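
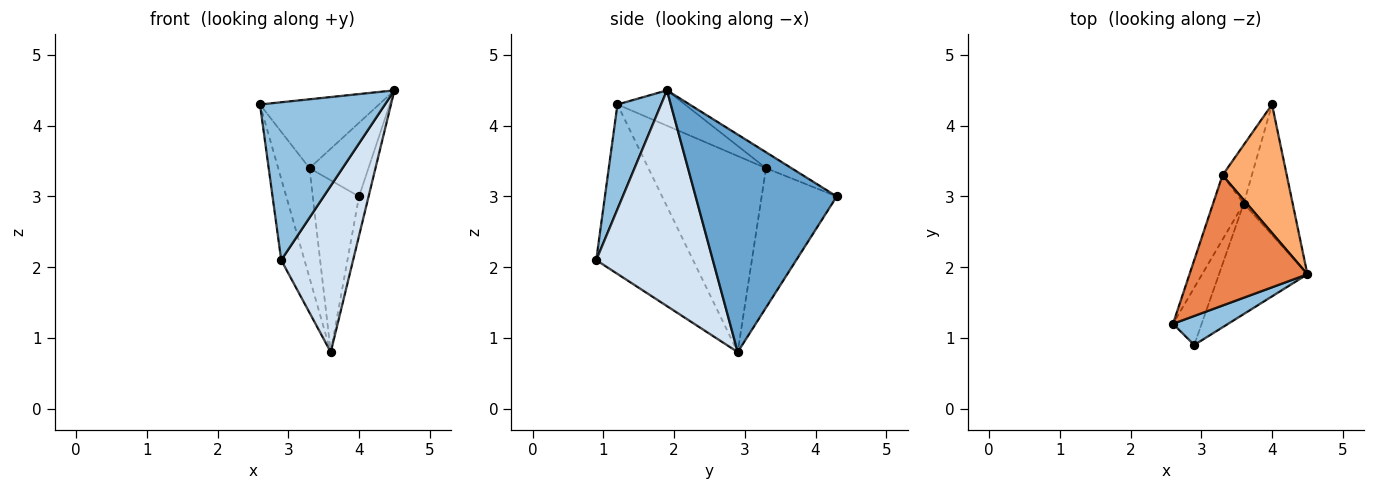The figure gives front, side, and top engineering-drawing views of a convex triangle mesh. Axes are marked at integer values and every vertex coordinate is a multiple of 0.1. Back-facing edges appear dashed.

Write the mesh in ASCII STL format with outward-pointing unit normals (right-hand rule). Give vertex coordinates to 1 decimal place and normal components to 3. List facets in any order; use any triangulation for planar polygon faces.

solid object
 facet normal 0.973 0.066 -0.219
  outer loop
   vertex 3.6 2.9 0.8
   vertex 4.0 4.3 3.0
   vertex 4.5 1.9 4.5
  endloop
 endfacet
 facet normal 0.325 -0.930 0.171
  outer loop
   vertex 2.9 0.9 2.1
   vertex 4.5 1.9 4.5
   vertex 2.6 1.2 4.3
  endloop
 endfacet
 facet normal -0.959 0.230 -0.162
  outer loop
   vertex 2.9 0.9 2.1
   vertex 2.6 1.2 4.3
   vertex 3.6 2.9 0.8
  endloop
 endfacet
 facet normal 0.804 -0.495 -0.329
  outer loop
   vertex 2.9 0.9 2.1
   vertex 3.6 2.9 0.8
   vertex 4.5 1.9 4.5
  endloop
 endfacet
 facet normal -0.256 0.452 0.855
  outer loop
   vertex 3.3 3.3 3.4
   vertex 2.6 1.2 4.3
   vertex 4.5 1.9 4.5
  endloop
 endfacet
 facet normal -0.210 0.486 0.848
  outer loop
   vertex 3.3 3.3 3.4
   vertex 4.5 1.9 4.5
   vertex 4.0 4.3 3.0
  endloop
 endfacet
 facet normal -0.955 0.254 -0.149
  outer loop
   vertex 3.3 3.3 3.4
   vertex 3.6 2.9 0.8
   vertex 2.6 1.2 4.3
  endloop
 endfacet
 facet normal -0.838 0.516 -0.176
  outer loop
   vertex 3.3 3.3 3.4
   vertex 4.0 4.3 3.0
   vertex 3.6 2.9 0.8
  endloop
 endfacet
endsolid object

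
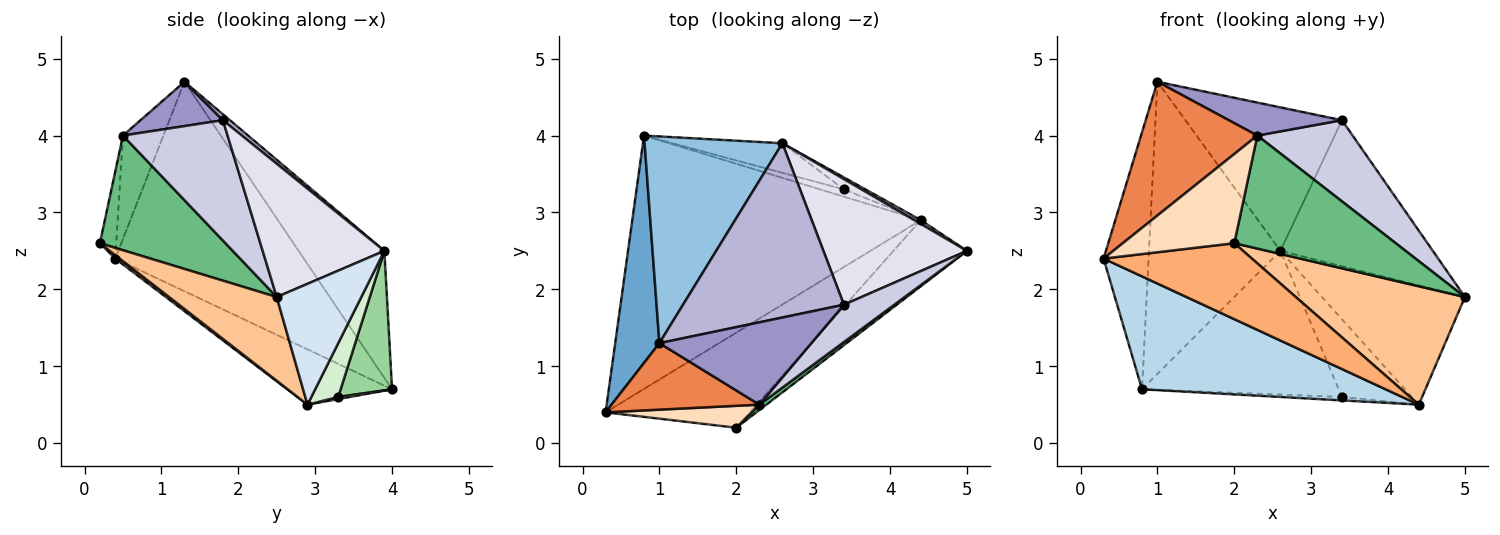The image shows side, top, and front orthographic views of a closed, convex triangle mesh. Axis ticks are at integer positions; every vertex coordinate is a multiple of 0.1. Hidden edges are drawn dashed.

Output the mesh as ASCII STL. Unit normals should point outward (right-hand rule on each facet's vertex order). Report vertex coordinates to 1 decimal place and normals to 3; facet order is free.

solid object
 facet normal -0.953 0.227 0.201
  outer loop
   vertex 1.0 1.3 4.7
   vertex 0.8 4.0 0.7
   vertex 0.3 0.4 2.4
  endloop
 endfacet
 facet normal -0.470 0.721 0.510
  outer loop
   vertex 2.6 3.9 2.5
   vertex 0.8 4.0 0.7
   vertex 1.0 1.3 4.7
  endloop
 endfacet
 facet normal -0.172 -0.401 -0.900
  outer loop
   vertex 4.4 2.9 0.5
   vertex 0.3 0.4 2.4
   vertex 0.8 4.0 0.7
  endloop
 endfacet
 facet normal 0.509 0.860 0.028
  outer loop
   vertex 4.4 2.9 0.5
   vertex 2.6 3.9 2.5
   vertex 5.0 2.5 1.9
  endloop
 endfacet
 facet normal -0.297 -0.855 0.425
  outer loop
   vertex 2.3 0.5 4.0
   vertex 1.0 1.3 4.7
   vertex 0.3 0.4 2.4
  endloop
 endfacet
 facet normal 0.018 -0.624 -0.781
  outer loop
   vertex 2.0 0.2 2.6
   vertex 0.3 0.4 2.4
   vertex 4.4 2.9 0.5
  endloop
 endfacet
 facet normal 0.486 -0.763 -0.426
  outer loop
   vertex 2.0 0.2 2.6
   vertex 4.4 2.9 0.5
   vertex 5.0 2.5 1.9
  endloop
 endfacet
 facet normal -0.141 -0.961 0.236
  outer loop
   vertex 2.0 0.2 2.6
   vertex 2.3 0.5 4.0
   vertex 0.3 0.4 2.4
  endloop
 endfacet
 facet normal 0.614 -0.789 0.038
  outer loop
   vertex 2.0 0.2 2.6
   vertex 5.0 2.5 1.9
   vertex 2.3 0.5 4.0
  endloop
 endfacet
 facet normal 0.248 0.949 -0.195
  outer loop
   vertex 3.4 3.3 0.6
   vertex 0.8 4.0 0.7
   vertex 2.6 3.9 2.5
  endloop
 endfacet
 facet normal 0.080 0.424 -0.902
  outer loop
   vertex 3.4 3.3 0.6
   vertex 4.4 2.9 0.5
   vertex 0.8 4.0 0.7
  endloop
 endfacet
 facet normal 0.355 0.924 -0.142
  outer loop
   vertex 3.4 3.3 0.6
   vertex 2.6 3.9 2.5
   vertex 4.4 2.9 0.5
  endloop
 endfacet
 facet normal 0.261 -0.359 0.896
  outer loop
   vertex 3.4 1.8 4.2
   vertex 1.0 1.3 4.7
   vertex 2.3 0.5 4.0
  endloop
 endfacet
 facet normal 0.028 0.635 0.772
  outer loop
   vertex 3.4 1.8 4.2
   vertex 2.6 3.9 2.5
   vertex 1.0 1.3 4.7
  endloop
 endfacet
 facet normal 0.706 -0.643 0.296
  outer loop
   vertex 3.4 1.8 4.2
   vertex 2.3 0.5 4.0
   vertex 5.0 2.5 1.9
  endloop
 endfacet
 facet normal 0.518 0.649 0.558
  outer loop
   vertex 3.4 1.8 4.2
   vertex 5.0 2.5 1.9
   vertex 2.6 3.9 2.5
  endloop
 endfacet
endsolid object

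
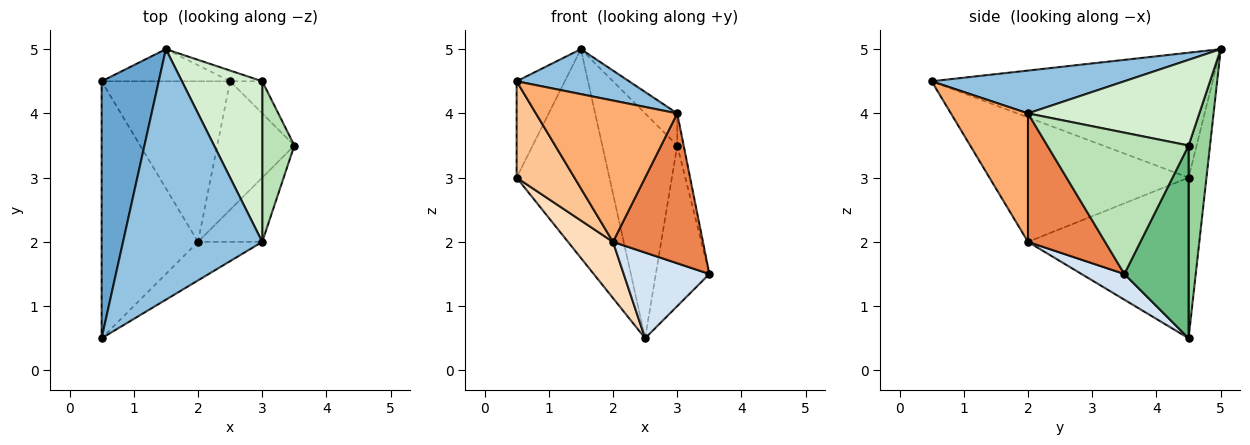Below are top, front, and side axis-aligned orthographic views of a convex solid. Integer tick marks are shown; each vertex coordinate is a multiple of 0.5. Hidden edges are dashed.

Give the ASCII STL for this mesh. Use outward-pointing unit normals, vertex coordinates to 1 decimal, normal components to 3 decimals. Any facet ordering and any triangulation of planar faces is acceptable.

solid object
 facet normal -0.899 0.154 0.411
  outer loop
   vertex 1.5 5.0 5.0
   vertex 0.5 4.5 3.0
   vertex 0.5 0.5 4.5
  endloop
 endfacet
 facet normal 0.290 -0.169 0.942
  outer loop
   vertex 3.0 2.0 4.0
   vertex 1.5 5.0 5.0
   vertex 0.5 0.5 4.5
  endloop
 endfacet
 facet normal -0.187 0.971 -0.149
  outer loop
   vertex 2.5 4.5 0.5
   vertex 0.5 4.5 3.0
   vertex 1.5 5.0 5.0
  endloop
 endfacet
 facet normal 0.267 -0.535 -0.802
  outer loop
   vertex 2.0 2.0 2.0
   vertex 2.5 4.5 0.5
   vertex 3.5 3.5 1.5
  endloop
 endfacet
 facet normal 0.619 -0.722 -0.309
  outer loop
   vertex 2.0 2.0 2.0
   vertex 3.5 3.5 1.5
   vertex 3.0 2.0 4.0
  endloop
 endfacet
 facet normal 0.466 -0.854 -0.233
  outer loop
   vertex 2.0 2.0 2.0
   vertex 3.0 2.0 4.0
   vertex 0.5 0.5 4.5
  endloop
 endfacet
 facet normal -0.771 -0.224 -0.597
  outer loop
   vertex 2.0 2.0 2.0
   vertex 0.5 0.5 4.5
   vertex 0.5 4.5 3.0
  endloop
 endfacet
 facet normal -0.763 -0.214 -0.610
  outer loop
   vertex 2.0 2.0 2.0
   vertex 0.5 4.5 3.0
   vertex 2.5 4.5 0.5
  endloop
 endfacet
 facet normal 0.762 0.635 -0.127
  outer loop
   vertex 3.0 4.5 3.5
   vertex 3.5 3.5 1.5
   vertex 2.5 4.5 0.5
  endloop
 endfacet
 facet normal 0.274 0.961 -0.046
  outer loop
   vertex 3.0 4.5 3.5
   vertex 2.5 4.5 0.5
   vertex 1.5 5.0 5.0
  endloop
 endfacet
 facet normal 0.974 0.044 0.221
  outer loop
   vertex 3.0 4.5 3.5
   vertex 3.0 2.0 4.0
   vertex 3.5 3.5 1.5
  endloop
 endfacet
 facet normal 0.723 0.136 0.678
  outer loop
   vertex 3.0 4.5 3.5
   vertex 1.5 5.0 5.0
   vertex 3.0 2.0 4.0
  endloop
 endfacet
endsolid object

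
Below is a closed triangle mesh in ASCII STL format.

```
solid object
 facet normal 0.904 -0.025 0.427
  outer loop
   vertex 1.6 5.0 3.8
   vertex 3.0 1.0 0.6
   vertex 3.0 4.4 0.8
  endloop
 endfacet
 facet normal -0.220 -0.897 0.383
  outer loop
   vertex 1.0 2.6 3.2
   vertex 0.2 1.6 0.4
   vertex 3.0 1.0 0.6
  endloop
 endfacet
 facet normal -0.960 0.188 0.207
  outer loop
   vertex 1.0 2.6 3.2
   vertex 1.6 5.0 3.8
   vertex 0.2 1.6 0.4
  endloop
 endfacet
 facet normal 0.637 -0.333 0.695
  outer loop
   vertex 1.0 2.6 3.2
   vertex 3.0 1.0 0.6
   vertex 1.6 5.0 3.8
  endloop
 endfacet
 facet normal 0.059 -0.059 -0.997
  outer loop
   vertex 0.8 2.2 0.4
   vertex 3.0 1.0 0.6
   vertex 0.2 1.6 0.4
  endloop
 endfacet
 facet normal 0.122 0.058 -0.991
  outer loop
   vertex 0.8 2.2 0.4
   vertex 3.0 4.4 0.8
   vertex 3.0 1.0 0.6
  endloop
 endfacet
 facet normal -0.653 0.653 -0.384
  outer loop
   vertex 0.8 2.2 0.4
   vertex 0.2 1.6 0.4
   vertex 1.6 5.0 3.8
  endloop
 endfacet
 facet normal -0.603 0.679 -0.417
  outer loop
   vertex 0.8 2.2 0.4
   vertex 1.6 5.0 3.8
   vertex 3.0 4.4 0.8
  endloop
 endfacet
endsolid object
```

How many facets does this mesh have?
8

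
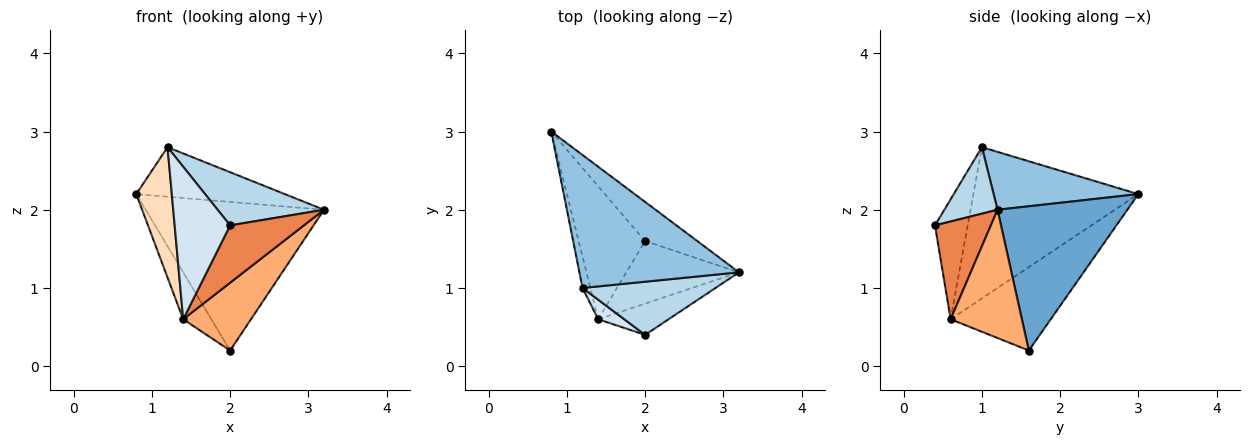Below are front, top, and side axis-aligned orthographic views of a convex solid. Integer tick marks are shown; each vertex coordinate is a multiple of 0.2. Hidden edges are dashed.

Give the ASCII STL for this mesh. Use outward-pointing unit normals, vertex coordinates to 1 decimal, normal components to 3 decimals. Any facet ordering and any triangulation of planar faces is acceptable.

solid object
 facet normal 0.576 0.791 -0.208
  outer loop
   vertex 2.0 1.6 0.2
   vertex 0.8 3.0 2.2
   vertex 3.2 1.2 2.0
  endloop
 endfacet
 facet normal 0.322 0.331 0.887
  outer loop
   vertex 1.2 1.0 2.8
   vertex 3.2 1.2 2.0
   vertex 0.8 3.0 2.2
  endloop
 endfacet
 facet normal 0.333 -0.667 0.667
  outer loop
   vertex 1.2 1.0 2.8
   vertex 2.0 0.4 1.8
   vertex 3.2 1.2 2.0
  endloop
 endfacet
 facet normal -0.505 -0.856 0.110
  outer loop
   vertex 1.4 0.6 0.6
   vertex 2.0 0.4 1.8
   vertex 1.2 1.0 2.8
  endloop
 endfacet
 facet normal 0.554 -0.731 -0.399
  outer loop
   vertex 1.4 0.6 0.6
   vertex 3.2 1.2 2.0
   vertex 2.0 0.4 1.8
  endloop
 endfacet
 facet normal 0.611 -0.582 -0.537
  outer loop
   vertex 1.4 0.6 0.6
   vertex 2.0 1.6 0.2
   vertex 3.2 1.2 2.0
  endloop
 endfacet
 facet normal -0.764 0.215 -0.609
  outer loop
   vertex 1.4 0.6 0.6
   vertex 0.8 3.0 2.2
   vertex 2.0 1.6 0.2
  endloop
 endfacet
 facet normal -0.976 -0.210 -0.050
  outer loop
   vertex 1.4 0.6 0.6
   vertex 1.2 1.0 2.8
   vertex 0.8 3.0 2.2
  endloop
 endfacet
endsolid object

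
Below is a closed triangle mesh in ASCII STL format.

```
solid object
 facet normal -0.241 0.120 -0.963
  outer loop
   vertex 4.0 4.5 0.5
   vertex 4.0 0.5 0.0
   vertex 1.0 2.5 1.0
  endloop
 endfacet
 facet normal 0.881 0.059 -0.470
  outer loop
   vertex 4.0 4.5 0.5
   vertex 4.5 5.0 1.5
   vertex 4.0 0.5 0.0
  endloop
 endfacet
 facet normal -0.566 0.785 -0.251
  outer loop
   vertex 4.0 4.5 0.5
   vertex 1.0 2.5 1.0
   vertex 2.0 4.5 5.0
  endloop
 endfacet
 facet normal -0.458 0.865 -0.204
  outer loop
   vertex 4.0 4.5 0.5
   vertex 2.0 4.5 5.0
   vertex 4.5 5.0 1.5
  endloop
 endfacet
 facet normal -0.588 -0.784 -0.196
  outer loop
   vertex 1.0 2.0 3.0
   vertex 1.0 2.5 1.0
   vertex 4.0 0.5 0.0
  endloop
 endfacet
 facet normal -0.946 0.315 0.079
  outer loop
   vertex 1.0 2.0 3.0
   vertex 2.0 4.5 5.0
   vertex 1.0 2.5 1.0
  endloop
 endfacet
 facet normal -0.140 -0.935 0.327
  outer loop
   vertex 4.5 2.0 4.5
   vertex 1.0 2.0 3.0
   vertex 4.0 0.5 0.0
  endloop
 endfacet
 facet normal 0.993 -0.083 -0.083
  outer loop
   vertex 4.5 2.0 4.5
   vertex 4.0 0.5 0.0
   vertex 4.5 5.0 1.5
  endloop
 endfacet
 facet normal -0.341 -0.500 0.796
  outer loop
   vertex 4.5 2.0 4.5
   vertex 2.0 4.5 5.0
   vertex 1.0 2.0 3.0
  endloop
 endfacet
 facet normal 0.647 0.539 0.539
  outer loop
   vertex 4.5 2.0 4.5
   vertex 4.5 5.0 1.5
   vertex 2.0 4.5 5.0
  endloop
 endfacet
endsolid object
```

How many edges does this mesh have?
15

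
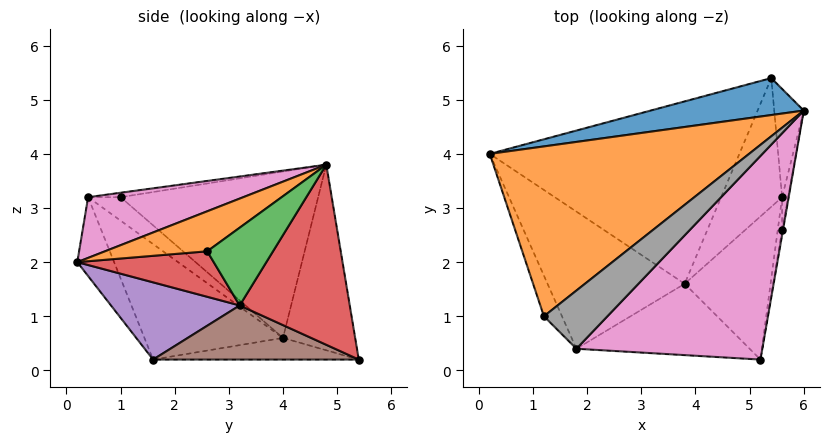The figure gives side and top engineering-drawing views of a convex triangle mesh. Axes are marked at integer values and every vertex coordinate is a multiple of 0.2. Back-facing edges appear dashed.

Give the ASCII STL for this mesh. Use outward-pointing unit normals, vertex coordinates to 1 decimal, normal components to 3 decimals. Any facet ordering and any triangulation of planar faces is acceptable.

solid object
 facet normal -0.241 0.950 0.198
  outer loop
   vertex 5.4 5.4 0.2
   vertex 0.2 4.0 0.6
   vertex 6.0 4.8 3.8
  endloop
 endfacet
 facet normal -0.473 0.481 0.738
  outer loop
   vertex 1.2 1.0 3.2
   vertex 6.0 4.8 3.8
   vertex 0.2 4.0 0.6
  endloop
 endfacet
 facet normal -0.086 0.036 -0.996
  outer loop
   vertex 3.8 1.6 0.2
   vertex 0.2 4.0 0.6
   vertex 5.4 5.4 0.2
  endloop
 endfacet
 facet normal 0.987 0.016 -0.162
  outer loop
   vertex 5.6 3.2 1.2
   vertex 5.4 5.4 0.2
   vertex 6.0 4.8 3.8
  endloop
 endfacet
 facet normal 0.643 -0.276 -0.715
  outer loop
   vertex 5.6 3.2 1.2
   vertex 5.2 0.2 2.0
   vertex 3.8 1.6 0.2
  endloop
 endfacet
 facet normal 0.639 -0.269 -0.720
  outer loop
   vertex 5.6 3.2 1.2
   vertex 3.8 1.6 0.2
   vertex 5.4 5.4 0.2
  endloop
 endfacet
 facet normal 0.286 -0.392 0.875
  outer loop
   vertex 1.8 0.4 3.2
   vertex 5.2 0.2 2.0
   vertex 6.0 4.8 3.8
  endloop
 endfacet
 facet normal -0.069 -0.069 0.995
  outer loop
   vertex 1.8 0.4 3.2
   vertex 6.0 4.8 3.8
   vertex 1.2 1.0 3.2
  endloop
 endfacet
 facet normal -0.221 -0.846 -0.486
  outer loop
   vertex 1.8 0.4 3.2
   vertex 3.8 1.6 0.2
   vertex 5.2 0.2 2.0
  endloop
 endfacet
 facet normal -0.621 -0.621 -0.478
  outer loop
   vertex 1.8 0.4 3.2
   vertex 1.2 1.0 3.2
   vertex 0.2 4.0 0.6
  endloop
 endfacet
 facet normal -0.494 -0.643 -0.586
  outer loop
   vertex 1.8 0.4 3.2
   vertex 0.2 4.0 0.6
   vertex 3.8 1.6 0.2
  endloop
 endfacet
 facet normal 0.986 -0.162 -0.023
  outer loop
   vertex 5.6 2.6 2.2
   vertex 6.0 4.8 3.8
   vertex 5.2 0.2 2.0
  endloop
 endfacet
 facet normal 0.989 -0.125 -0.075
  outer loop
   vertex 5.6 2.6 2.2
   vertex 5.6 3.2 1.2
   vertex 6.0 4.8 3.8
  endloop
 endfacet
 facet normal 0.983 -0.156 -0.094
  outer loop
   vertex 5.6 2.6 2.2
   vertex 5.2 0.2 2.0
   vertex 5.6 3.2 1.2
  endloop
 endfacet
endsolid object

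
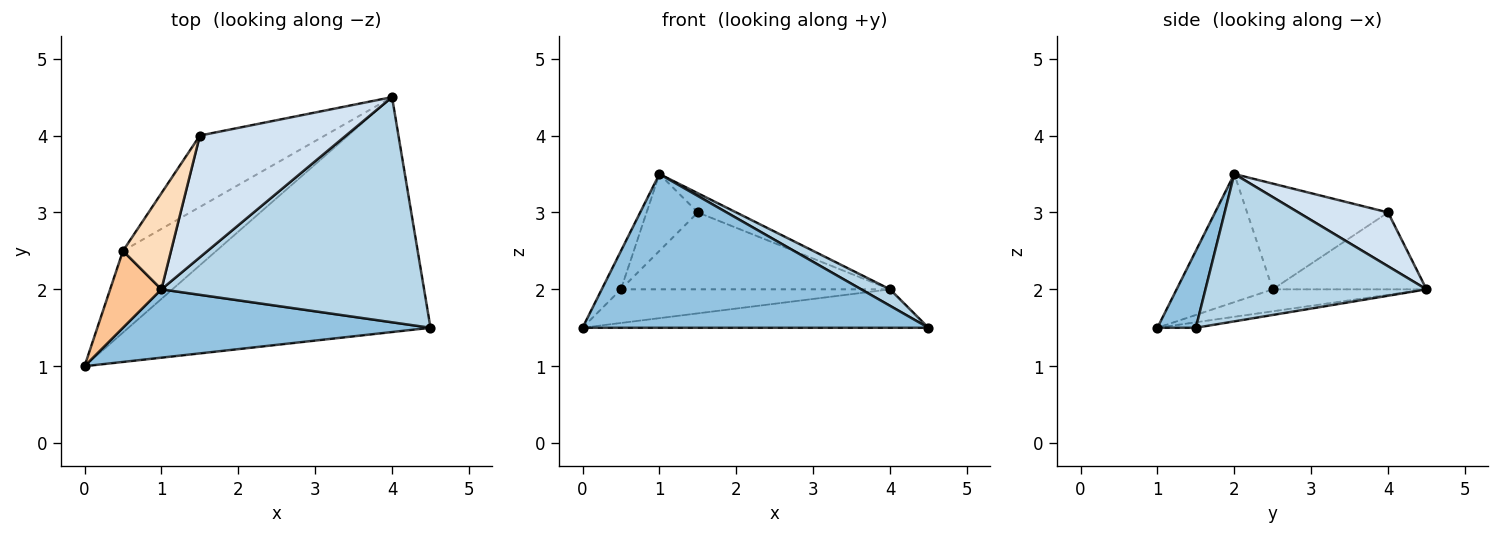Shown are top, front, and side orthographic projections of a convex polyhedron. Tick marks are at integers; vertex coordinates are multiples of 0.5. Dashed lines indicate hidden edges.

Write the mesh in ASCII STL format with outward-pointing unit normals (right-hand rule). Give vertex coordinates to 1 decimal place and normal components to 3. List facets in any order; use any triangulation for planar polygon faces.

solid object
 facet normal -0.018 0.161 -0.987
  outer loop
   vertex 4.0 4.5 2.0
   vertex 4.5 1.5 1.5
   vertex 0.0 1.0 1.5
  endloop
 endfacet
 facet normal 0.101 -0.909 0.404
  outer loop
   vertex 1.0 2.0 3.5
   vertex 0.0 1.0 1.5
   vertex 4.5 1.5 1.5
  endloop
 endfacet
 facet normal 0.488 -0.064 0.870
  outer loop
   vertex 1.0 2.0 3.5
   vertex 4.5 1.5 1.5
   vertex 4.0 4.5 2.0
  endloop
 endfacet
 facet normal 0.342 0.147 0.928
  outer loop
   vertex 1.5 4.0 3.0
   vertex 1.0 2.0 3.5
   vertex 4.0 4.5 2.0
  endloop
 endfacet
 facet normal -0.213 0.372 -0.904
  outer loop
   vertex 0.5 2.5 2.0
   vertex 4.0 4.5 2.0
   vertex 0.0 1.0 1.5
  endloop
 endfacet
 facet normal -0.386 0.676 -0.628
  outer loop
   vertex 0.5 2.5 2.0
   vertex 1.5 4.0 3.0
   vertex 4.0 4.5 2.0
  endloop
 endfacet
 facet normal -0.913 0.183 0.365
  outer loop
   vertex 0.5 2.5 2.0
   vertex 0.0 1.0 1.5
   vertex 1.0 2.0 3.5
  endloop
 endfacet
 facet normal -0.864 0.314 0.393
  outer loop
   vertex 0.5 2.5 2.0
   vertex 1.0 2.0 3.5
   vertex 1.5 4.0 3.0
  endloop
 endfacet
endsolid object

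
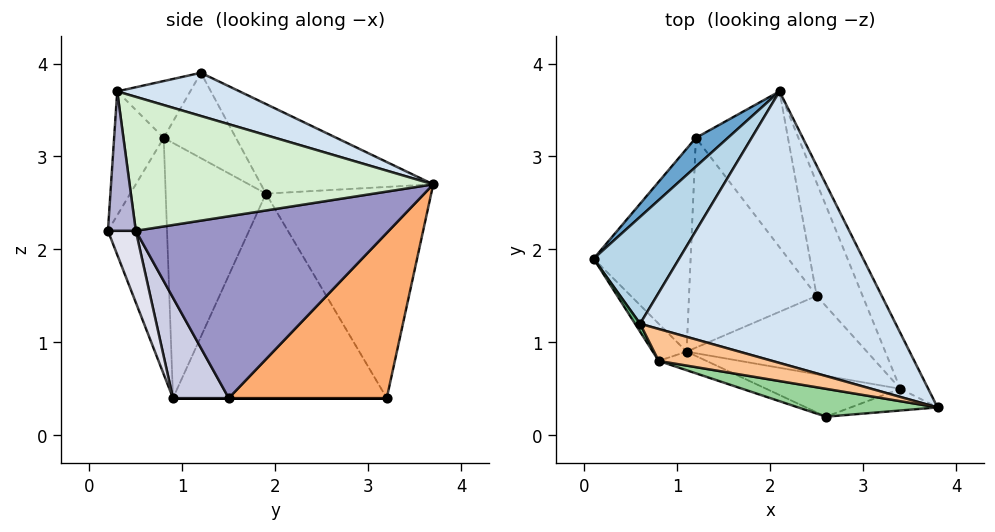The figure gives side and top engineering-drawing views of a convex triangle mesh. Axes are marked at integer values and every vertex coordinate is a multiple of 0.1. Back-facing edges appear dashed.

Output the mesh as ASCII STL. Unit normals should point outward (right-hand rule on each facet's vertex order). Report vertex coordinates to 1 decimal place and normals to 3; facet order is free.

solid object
 facet normal -0.668 0.737 0.101
  outer loop
   vertex 1.2 3.2 0.4
   vertex 0.1 1.9 2.6
   vertex 2.1 3.7 2.7
  endloop
 endfacet
 facet normal -0.903 0.039 -0.428
  outer loop
   vertex 1.1 0.9 0.4
   vertex 0.1 1.9 2.6
   vertex 1.2 3.2 0.4
  endloop
 endfacet
 facet normal -0.574 0.608 0.548
  outer loop
   vertex 0.6 1.2 3.9
   vertex 2.1 3.7 2.7
   vertex 0.1 1.9 2.6
  endloop
 endfacet
 facet normal 0.156 0.350 0.924
  outer loop
   vertex 0.6 1.2 3.9
   vertex 3.8 0.3 3.7
   vertex 2.1 3.7 2.7
  endloop
 endfacet
 facet normal 0.000 0.000 -1.000
  outer loop
   vertex 2.5 1.5 0.4
   vertex 1.1 0.9 0.4
   vertex 1.2 3.2 0.4
  endloop
 endfacet
 facet normal 0.726 0.555 -0.405
  outer loop
   vertex 2.5 1.5 0.4
   vertex 1.2 3.2 0.4
   vertex 2.1 3.7 2.7
  endloop
 endfacet
 facet normal -0.218 -0.873 0.436
  outer loop
   vertex 0.8 0.8 3.2
   vertex 3.8 0.3 3.7
   vertex 0.6 1.2 3.9
  endloop
 endfacet
 facet normal -0.811 -0.575 -0.107
  outer loop
   vertex 0.8 0.8 3.2
   vertex 0.1 1.9 2.6
   vertex 1.1 0.9 0.4
  endloop
 endfacet
 facet normal -0.855 -0.516 0.051
  outer loop
   vertex 0.8 0.8 3.2
   vertex 0.6 1.2 3.9
   vertex 0.1 1.9 2.6
  endloop
 endfacet
 facet normal -0.196 -0.955 0.220
  outer loop
   vertex 2.6 0.2 2.2
   vertex 3.8 0.3 3.7
   vertex 0.8 0.8 3.2
  endloop
 endfacet
 facet normal -0.351 -0.934 -0.071
  outer loop
   vertex 2.6 0.2 2.2
   vertex 0.8 0.8 3.2
   vertex 1.1 0.9 0.4
  endloop
 endfacet
 facet normal 0.900 0.395 -0.187
  outer loop
   vertex 3.4 0.5 2.2
   vertex 2.1 3.7 2.7
   vertex 3.8 0.3 3.7
  endloop
 endfacet
 facet normal 0.890 0.397 -0.225
  outer loop
   vertex 3.4 0.5 2.2
   vertex 2.5 1.5 0.4
   vertex 2.1 3.7 2.7
  endloop
 endfacet
 facet normal 0.343 -0.915 -0.213
  outer loop
   vertex 3.4 0.5 2.2
   vertex 3.8 0.3 3.7
   vertex 2.6 0.2 2.2
  endloop
 endfacet
 facet normal 0.322 -0.750 -0.578
  outer loop
   vertex 3.4 0.5 2.2
   vertex 1.1 0.9 0.4
   vertex 2.5 1.5 0.4
  endloop
 endfacet
 facet normal 0.293 -0.783 -0.549
  outer loop
   vertex 3.4 0.5 2.2
   vertex 2.6 0.2 2.2
   vertex 1.1 0.9 0.4
  endloop
 endfacet
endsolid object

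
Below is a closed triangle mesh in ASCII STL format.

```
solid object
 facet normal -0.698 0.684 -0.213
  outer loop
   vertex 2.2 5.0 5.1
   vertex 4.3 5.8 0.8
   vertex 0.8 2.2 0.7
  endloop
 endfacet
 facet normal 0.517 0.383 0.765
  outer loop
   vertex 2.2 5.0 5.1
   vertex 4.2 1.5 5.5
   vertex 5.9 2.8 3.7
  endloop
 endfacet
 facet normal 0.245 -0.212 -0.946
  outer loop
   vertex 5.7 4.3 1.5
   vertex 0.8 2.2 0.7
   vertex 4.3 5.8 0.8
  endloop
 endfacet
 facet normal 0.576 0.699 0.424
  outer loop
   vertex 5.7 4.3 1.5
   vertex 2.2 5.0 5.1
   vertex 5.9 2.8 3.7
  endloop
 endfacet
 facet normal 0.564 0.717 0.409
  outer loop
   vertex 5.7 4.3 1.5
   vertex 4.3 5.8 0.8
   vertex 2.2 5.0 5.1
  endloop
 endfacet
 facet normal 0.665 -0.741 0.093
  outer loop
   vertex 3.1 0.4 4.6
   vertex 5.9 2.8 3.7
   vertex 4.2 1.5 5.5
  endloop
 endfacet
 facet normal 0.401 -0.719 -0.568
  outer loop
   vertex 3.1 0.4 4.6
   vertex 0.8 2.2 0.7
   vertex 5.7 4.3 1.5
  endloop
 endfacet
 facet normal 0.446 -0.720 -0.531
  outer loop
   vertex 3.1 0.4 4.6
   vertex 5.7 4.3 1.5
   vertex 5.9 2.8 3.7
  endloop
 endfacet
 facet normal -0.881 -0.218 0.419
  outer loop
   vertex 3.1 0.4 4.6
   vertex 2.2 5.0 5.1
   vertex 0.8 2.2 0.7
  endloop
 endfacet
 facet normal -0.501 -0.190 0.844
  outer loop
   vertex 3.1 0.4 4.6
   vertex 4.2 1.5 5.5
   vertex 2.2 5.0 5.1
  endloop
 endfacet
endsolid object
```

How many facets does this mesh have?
10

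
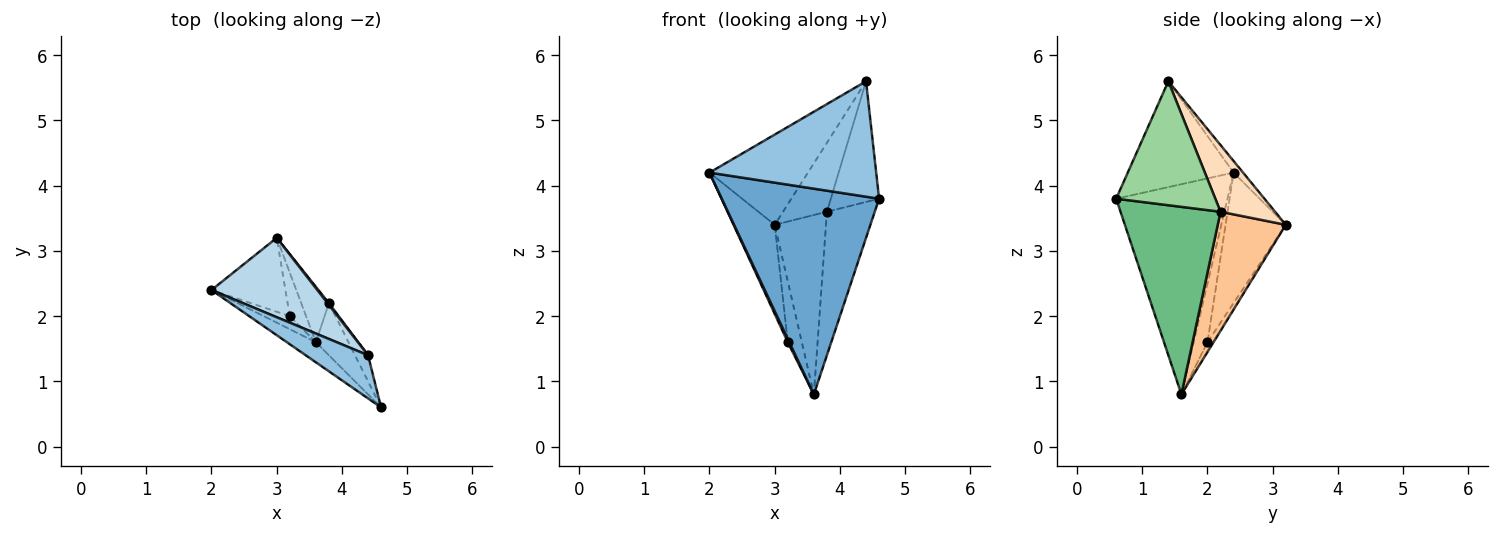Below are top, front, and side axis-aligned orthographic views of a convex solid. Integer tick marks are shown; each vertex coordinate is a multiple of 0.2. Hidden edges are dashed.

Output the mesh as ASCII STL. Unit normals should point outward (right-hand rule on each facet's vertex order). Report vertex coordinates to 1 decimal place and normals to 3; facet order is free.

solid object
 facet normal -0.576 -0.814 -0.079
  outer loop
   vertex 3.6 1.6 0.8
   vertex 4.6 0.6 3.8
   vertex 2.0 2.4 4.2
  endloop
 endfacet
 facet normal -0.511 -0.805 0.301
  outer loop
   vertex 4.4 1.4 5.6
   vertex 2.0 2.4 4.2
   vertex 4.6 0.6 3.8
  endloop
 endfacet
 facet normal -0.072 0.749 0.659
  outer loop
   vertex 4.4 1.4 5.6
   vertex 3.0 3.2 3.4
   vertex 2.0 2.4 4.2
  endloop
 endfacet
 facet normal -0.748 0.511 -0.424
  outer loop
   vertex 3.2 2.0 1.6
   vertex 2.0 2.4 4.2
   vertex 3.0 3.2 3.4
  endloop
 endfacet
 facet normal -0.909 -0.101 -0.404
  outer loop
   vertex 3.2 2.0 1.6
   vertex 3.6 1.6 0.8
   vertex 2.0 2.4 4.2
  endloop
 endfacet
 facet normal -0.329 0.768 -0.549
  outer loop
   vertex 3.2 2.0 1.6
   vertex 3.0 3.2 3.4
   vertex 3.6 1.6 0.8
  endloop
 endfacet
 facet normal 0.785 0.592 -0.183
  outer loop
   vertex 3.8 2.2 3.6
   vertex 3.6 1.6 0.8
   vertex 3.0 3.2 3.4
  endloop
 endfacet
 facet normal 0.779 0.627 0.017
  outer loop
   vertex 3.8 2.2 3.6
   vertex 3.0 3.2 3.4
   vertex 4.4 1.4 5.6
  endloop
 endfacet
 facet normal 0.891 0.426 -0.155
  outer loop
   vertex 3.8 2.2 3.6
   vertex 4.6 0.6 3.8
   vertex 3.6 1.6 0.8
  endloop
 endfacet
 facet normal 0.895 0.436 -0.094
  outer loop
   vertex 3.8 2.2 3.6
   vertex 4.4 1.4 5.6
   vertex 4.6 0.6 3.8
  endloop
 endfacet
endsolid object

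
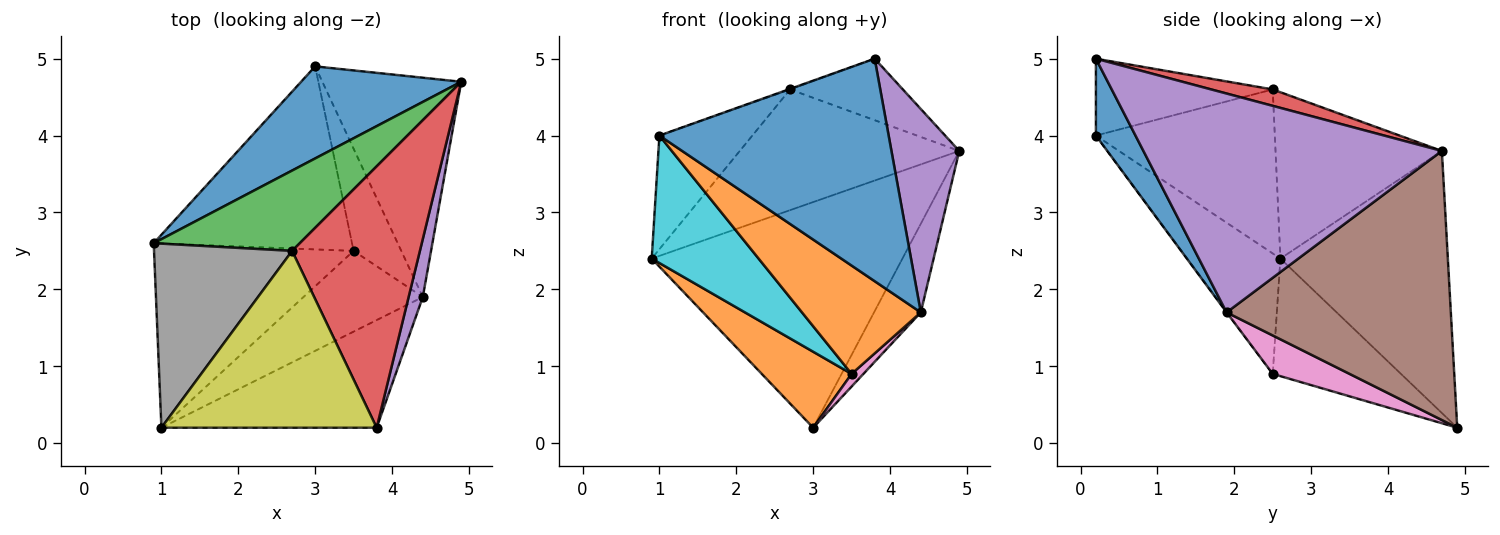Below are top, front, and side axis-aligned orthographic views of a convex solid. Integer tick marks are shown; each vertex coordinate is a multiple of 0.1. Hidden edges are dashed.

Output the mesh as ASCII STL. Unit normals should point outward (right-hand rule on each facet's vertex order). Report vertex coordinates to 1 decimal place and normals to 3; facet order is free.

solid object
 facet normal -0.526 0.788 0.321
  outer loop
   vertex 3.0 4.9 0.2
   vertex 0.9 2.6 2.4
   vertex 4.9 4.7 3.8
  endloop
 endfacet
 facet normal -0.480 -0.336 -0.810
  outer loop
   vertex 3.5 2.5 0.9
   vertex 0.9 2.6 2.4
   vertex 3.0 4.9 0.2
  endloop
 endfacet
 facet normal -0.534 0.704 0.469
  outer loop
   vertex 2.7 2.5 4.6
   vertex 4.9 4.7 3.8
   vertex 0.9 2.6 2.4
  endloop
 endfacet
 facet normal 0.124 0.227 0.966
  outer loop
   vertex 2.7 2.5 4.6
   vertex 3.8 0.2 5.0
   vertex 4.9 4.7 3.8
  endloop
 endfacet
 facet normal 0.973 -0.221 0.063
  outer loop
   vertex 4.4 1.9 1.7
   vertex 4.9 4.7 3.8
   vertex 3.8 0.2 5.0
  endloop
 endfacet
 facet normal 0.874 0.182 -0.451
  outer loop
   vertex 4.4 1.9 1.7
   vertex 3.0 4.9 0.2
   vertex 4.9 4.7 3.8
  endloop
 endfacet
 facet normal 0.625 -0.096 -0.775
  outer loop
   vertex 4.4 1.9 1.7
   vertex 3.5 2.5 0.9
   vertex 3.0 4.9 0.2
  endloop
 endfacet
 facet normal -0.711 0.369 0.598
  outer loop
   vertex 1.0 0.2 4.0
   vertex 2.7 2.5 4.6
   vertex 0.9 2.6 2.4
  endloop
 endfacet
 facet normal -0.336 0.003 0.942
  outer loop
   vertex 1.0 0.2 4.0
   vertex 3.8 0.2 5.0
   vertex 2.7 2.5 4.6
  endloop
 endfacet
 facet normal -0.445 -0.510 -0.737
  outer loop
   vertex 1.0 0.2 4.0
   vertex 0.9 2.6 2.4
   vertex 3.5 2.5 0.9
  endloop
 endfacet
 facet normal 0.154 -0.890 -0.430
  outer loop
   vertex 1.0 0.2 4.0
   vertex 4.4 1.9 1.7
   vertex 3.8 0.2 5.0
  endloop
 endfacet
 facet normal -0.003 -0.802 -0.598
  outer loop
   vertex 1.0 0.2 4.0
   vertex 3.5 2.5 0.9
   vertex 4.4 1.9 1.7
  endloop
 endfacet
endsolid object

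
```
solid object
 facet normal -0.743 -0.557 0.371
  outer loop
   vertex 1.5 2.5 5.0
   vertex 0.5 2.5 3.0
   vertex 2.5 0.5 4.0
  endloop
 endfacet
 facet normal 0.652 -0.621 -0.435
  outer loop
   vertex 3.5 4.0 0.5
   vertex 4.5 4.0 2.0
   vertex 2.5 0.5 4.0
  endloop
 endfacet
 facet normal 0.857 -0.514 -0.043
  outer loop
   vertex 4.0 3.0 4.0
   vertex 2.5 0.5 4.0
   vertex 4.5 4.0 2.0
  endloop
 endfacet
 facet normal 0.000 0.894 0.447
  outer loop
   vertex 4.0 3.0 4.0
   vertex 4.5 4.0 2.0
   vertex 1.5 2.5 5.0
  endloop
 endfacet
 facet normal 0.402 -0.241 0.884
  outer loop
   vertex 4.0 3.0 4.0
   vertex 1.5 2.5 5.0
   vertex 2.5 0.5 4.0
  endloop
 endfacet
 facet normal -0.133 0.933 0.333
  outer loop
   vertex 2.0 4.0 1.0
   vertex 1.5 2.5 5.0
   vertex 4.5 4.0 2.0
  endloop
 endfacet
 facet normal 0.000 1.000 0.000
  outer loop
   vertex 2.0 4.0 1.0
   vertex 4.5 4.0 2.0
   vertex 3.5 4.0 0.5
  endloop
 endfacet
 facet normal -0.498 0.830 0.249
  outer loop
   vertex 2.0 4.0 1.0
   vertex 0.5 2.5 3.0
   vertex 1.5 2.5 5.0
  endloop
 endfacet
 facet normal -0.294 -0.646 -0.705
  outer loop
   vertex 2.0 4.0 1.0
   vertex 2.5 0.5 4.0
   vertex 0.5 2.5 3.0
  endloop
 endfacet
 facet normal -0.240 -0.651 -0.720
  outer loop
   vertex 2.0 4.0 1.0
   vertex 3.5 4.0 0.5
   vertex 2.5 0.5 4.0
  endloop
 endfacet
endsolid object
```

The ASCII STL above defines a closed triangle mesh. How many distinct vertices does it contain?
7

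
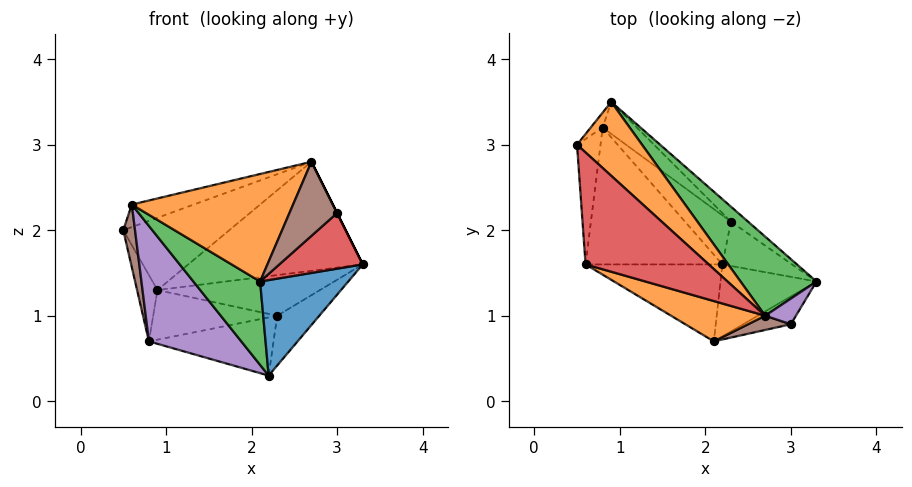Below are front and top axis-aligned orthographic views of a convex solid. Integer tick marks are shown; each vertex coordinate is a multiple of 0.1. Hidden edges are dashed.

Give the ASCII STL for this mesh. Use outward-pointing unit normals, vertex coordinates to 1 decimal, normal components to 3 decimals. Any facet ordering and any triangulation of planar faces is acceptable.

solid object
 facet normal 0.493 -0.695 -0.524
  outer loop
   vertex 2.2 1.6 0.3
   vertex 3.3 1.4 1.6
   vertex 2.1 0.7 1.4
  endloop
 endfacet
 facet normal 0.352 0.655 0.669
  outer loop
   vertex 0.9 3.5 1.3
   vertex 0.5 3.0 2.0
   vertex 2.7 1.0 2.8
  endloop
 endfacet
 facet normal 0.536 0.683 0.496
  outer loop
   vertex 0.9 3.5 1.3
   vertex 2.7 1.0 2.8
   vertex 3.3 1.4 1.6
  endloop
 endfacet
 facet normal 0.512 -0.768 -0.384
  outer loop
   vertex 3.0 0.9 2.2
   vertex 2.1 0.7 1.4
   vertex 3.3 1.4 1.6
  endloop
 endfacet
 facet normal 0.894 0.000 0.447
  outer loop
   vertex 3.0 0.9 2.2
   vertex 3.3 1.4 1.6
   vertex 2.7 1.0 2.8
  endloop
 endfacet
 facet normal 0.050 -0.981 0.189
  outer loop
   vertex 3.0 0.9 2.2
   vertex 2.7 1.0 2.8
   vertex 2.1 0.7 1.4
  endloop
 endfacet
 facet normal -0.849 0.516 -0.116
  outer loop
   vertex 0.8 3.2 0.7
   vertex 0.5 3.0 2.0
   vertex 0.9 3.5 1.3
  endloop
 endfacet
 facet normal 0.678 0.549 -0.489
  outer loop
   vertex 2.3 2.1 1.0
   vertex 3.3 1.4 1.6
   vertex 2.2 1.6 0.3
  endloop
 endfacet
 facet normal 0.654 0.710 -0.262
  outer loop
   vertex 2.3 2.1 1.0
   vertex 0.9 3.5 1.3
   vertex 3.3 1.4 1.6
  endloop
 endfacet
 facet normal 0.568 0.629 -0.531
  outer loop
   vertex 2.3 2.1 1.0
   vertex 2.2 1.6 0.3
   vertex 0.8 3.2 0.7
  endloop
 endfacet
 facet normal 0.587 0.681 -0.438
  outer loop
   vertex 2.3 2.1 1.0
   vertex 0.8 3.2 0.7
   vertex 0.9 3.5 1.3
  endloop
 endfacet
 facet normal -0.331 -0.883 0.331
  outer loop
   vertex 0.6 1.6 2.3
   vertex 2.1 0.7 1.4
   vertex 2.7 1.0 2.8
  endloop
 endfacet
 facet normal -0.647 -0.560 -0.517
  outer loop
   vertex 0.6 1.6 2.3
   vertex 2.2 1.6 0.3
   vertex 2.1 0.7 1.4
  endloop
 endfacet
 facet normal -0.174 0.194 0.965
  outer loop
   vertex 0.6 1.6 2.3
   vertex 2.7 1.0 2.8
   vertex 0.5 3.0 2.0
  endloop
 endfacet
 facet normal -0.691 -0.466 -0.553
  outer loop
   vertex 0.6 1.6 2.3
   vertex 0.8 3.2 0.7
   vertex 2.2 1.6 0.3
  endloop
 endfacet
 facet normal -0.963 -0.120 -0.241
  outer loop
   vertex 0.6 1.6 2.3
   vertex 0.5 3.0 2.0
   vertex 0.8 3.2 0.7
  endloop
 endfacet
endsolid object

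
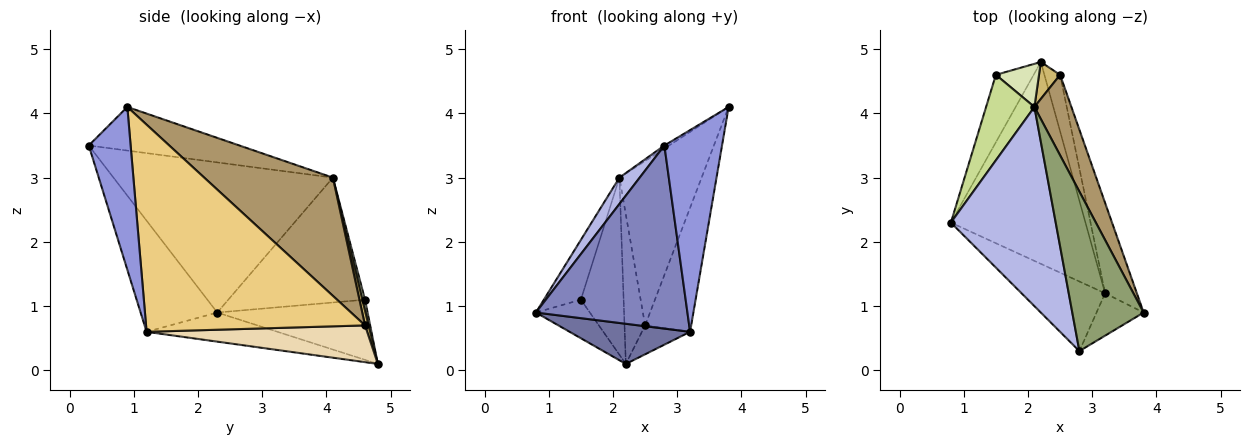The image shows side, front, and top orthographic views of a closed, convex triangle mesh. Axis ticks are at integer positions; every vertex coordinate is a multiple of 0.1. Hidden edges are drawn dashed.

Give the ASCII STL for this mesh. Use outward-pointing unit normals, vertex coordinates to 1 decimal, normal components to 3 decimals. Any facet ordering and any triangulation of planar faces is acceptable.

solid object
 facet normal -0.207 -0.191 -0.959
  outer loop
   vertex 3.2 1.2 0.6
   vertex 0.8 2.3 0.9
   vertex 2.2 4.8 0.1
  endloop
 endfacet
 facet normal -0.427 -0.845 -0.321
  outer loop
   vertex 3.2 1.2 0.6
   vertex 2.8 0.3 3.5
   vertex 0.8 2.3 0.9
  endloop
 endfacet
 facet normal 0.579 -0.798 -0.168
  outer loop
   vertex 3.2 1.2 0.6
   vertex 3.8 0.9 4.1
   vertex 2.8 0.3 3.5
  endloop
 endfacet
 facet normal -0.818 -0.075 0.571
  outer loop
   vertex 2.1 4.1 3.0
   vertex 0.8 2.3 0.9
   vertex 2.8 0.3 3.5
  endloop
 endfacet
 facet normal -0.522 0.016 0.853
  outer loop
   vertex 2.1 4.1 3.0
   vertex 2.8 0.3 3.5
   vertex 3.8 0.9 4.1
  endloop
 endfacet
 facet normal -0.810 0.291 -0.509
  outer loop
   vertex 1.5 4.6 1.1
   vertex 2.2 4.8 0.1
   vertex 0.8 2.3 0.9
  endloop
 endfacet
 facet normal -0.904 0.245 0.350
  outer loop
   vertex 1.5 4.6 1.1
   vertex 0.8 2.3 0.9
   vertex 2.1 4.1 3.0
  endloop
 endfacet
 facet normal 0.060 0.970 0.236
  outer loop
   vertex 1.5 4.6 1.1
   vertex 2.1 4.1 3.0
   vertex 2.2 4.8 0.1
  endloop
 endfacet
 facet normal 0.815 0.521 0.255
  outer loop
   vertex 2.5 4.6 0.7
   vertex 2.1 4.1 3.0
   vertex 3.8 0.9 4.1
  endloop
 endfacet
 facet normal 0.165 0.957 0.237
  outer loop
   vertex 2.5 4.6 0.7
   vertex 2.2 4.8 0.1
   vertex 2.1 4.1 3.0
  endloop
 endfacet
 facet normal 0.968 0.204 -0.148
  outer loop
   vertex 2.5 4.6 0.7
   vertex 3.8 0.9 4.1
   vertex 3.2 1.2 0.6
  endloop
 endfacet
 facet normal 0.902 0.197 -0.385
  outer loop
   vertex 2.5 4.6 0.7
   vertex 3.2 1.2 0.6
   vertex 2.2 4.8 0.1
  endloop
 endfacet
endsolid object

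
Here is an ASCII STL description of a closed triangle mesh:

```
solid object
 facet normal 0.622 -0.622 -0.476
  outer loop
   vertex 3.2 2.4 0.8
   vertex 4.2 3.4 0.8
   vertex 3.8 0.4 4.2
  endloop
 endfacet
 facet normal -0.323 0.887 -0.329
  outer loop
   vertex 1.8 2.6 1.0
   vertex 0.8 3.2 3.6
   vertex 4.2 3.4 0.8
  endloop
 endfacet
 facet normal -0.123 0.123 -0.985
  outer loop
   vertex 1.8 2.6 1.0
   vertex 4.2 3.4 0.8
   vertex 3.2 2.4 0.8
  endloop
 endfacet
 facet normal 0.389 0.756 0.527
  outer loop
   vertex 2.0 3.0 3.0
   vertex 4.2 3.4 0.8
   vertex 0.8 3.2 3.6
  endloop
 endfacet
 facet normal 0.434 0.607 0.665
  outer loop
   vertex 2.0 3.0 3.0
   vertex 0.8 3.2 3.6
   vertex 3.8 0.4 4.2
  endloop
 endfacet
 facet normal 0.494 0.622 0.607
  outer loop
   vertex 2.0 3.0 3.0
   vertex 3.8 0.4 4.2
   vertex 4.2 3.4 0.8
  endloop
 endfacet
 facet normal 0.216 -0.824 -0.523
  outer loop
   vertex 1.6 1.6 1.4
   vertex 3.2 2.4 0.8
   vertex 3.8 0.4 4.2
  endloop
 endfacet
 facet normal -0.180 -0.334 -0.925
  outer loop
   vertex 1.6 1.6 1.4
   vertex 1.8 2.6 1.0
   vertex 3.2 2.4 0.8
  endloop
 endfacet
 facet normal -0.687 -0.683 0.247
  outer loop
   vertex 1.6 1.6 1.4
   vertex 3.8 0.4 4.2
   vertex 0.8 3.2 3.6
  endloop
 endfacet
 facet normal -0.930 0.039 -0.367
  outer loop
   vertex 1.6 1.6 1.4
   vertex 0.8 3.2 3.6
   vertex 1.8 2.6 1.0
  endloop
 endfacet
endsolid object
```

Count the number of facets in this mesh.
10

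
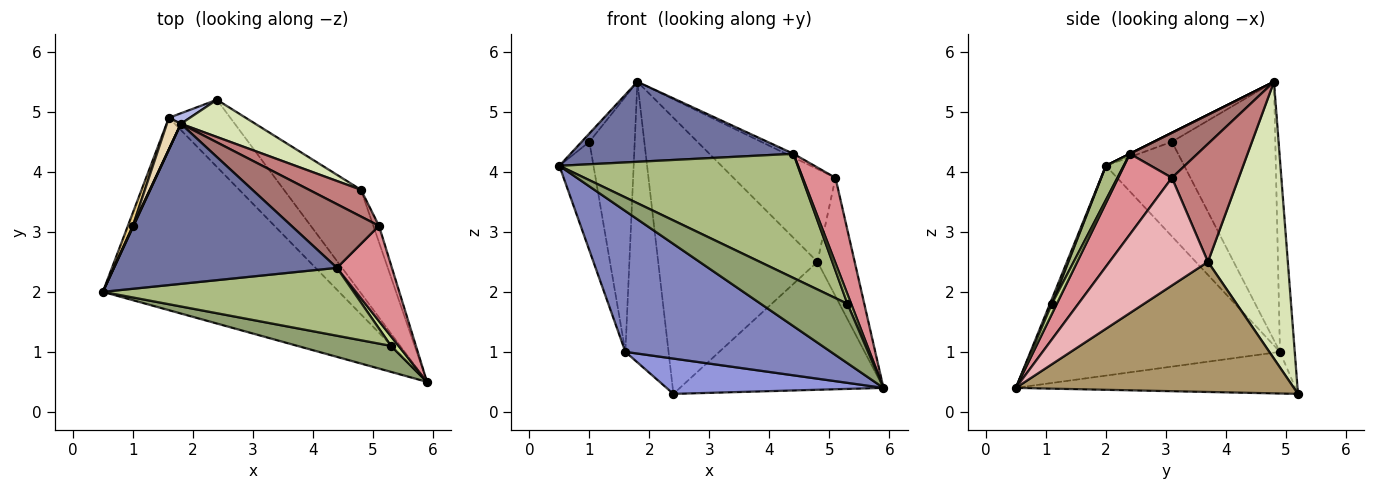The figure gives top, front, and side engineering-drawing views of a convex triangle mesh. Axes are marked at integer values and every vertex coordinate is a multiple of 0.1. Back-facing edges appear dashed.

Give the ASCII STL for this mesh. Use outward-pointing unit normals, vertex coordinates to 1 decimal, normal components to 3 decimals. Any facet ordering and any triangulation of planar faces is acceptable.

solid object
 facet normal 0.000 -0.447 0.894
  outer loop
   vertex 4.4 2.4 4.3
   vertex 1.8 4.8 5.5
   vertex 0.5 2.0 4.1
  endloop
 endfacet
 facet normal -0.583 -0.480 -0.656
  outer loop
   vertex 1.6 4.9 1.0
   vertex 5.9 0.5 0.4
   vertex 0.5 2.0 4.1
  endloop
 endfacet
 facet normal -0.514 -0.399 -0.759
  outer loop
   vertex 1.6 4.9 1.0
   vertex 2.4 5.2 0.3
   vertex 5.9 0.5 0.4
  endloop
 endfacet
 facet normal -0.324 0.946 0.035
  outer loop
   vertex 1.6 4.9 1.0
   vertex 1.8 4.8 5.5
   vertex 2.4 5.2 0.3
  endloop
 endfacet
 facet normal 0.021 -0.916 0.401
  outer loop
   vertex 5.3 1.1 1.8
   vertex 0.5 2.0 4.1
   vertex 5.9 0.5 0.4
  endloop
 endfacet
 facet normal 0.065 -0.876 0.479
  outer loop
   vertex 5.3 1.1 1.8
   vertex 4.4 2.4 4.3
   vertex 0.5 2.0 4.1
  endloop
 endfacet
 facet normal 0.686 -0.514 0.514
  outer loop
   vertex 5.3 1.1 1.8
   vertex 5.9 0.5 0.4
   vertex 4.4 2.4 4.3
  endloop
 endfacet
 facet normal 0.445 0.887 0.120
  outer loop
   vertex 4.8 3.7 2.5
   vertex 2.4 5.2 0.3
   vertex 1.8 4.8 5.5
  endloop
 endfacet
 facet normal 0.728 0.533 -0.431
  outer loop
   vertex 4.8 3.7 2.5
   vertex 5.9 0.5 0.4
   vertex 2.4 5.2 0.3
  endloop
 endfacet
 facet normal -0.917 0.393 0.066
  outer loop
   vertex 1.0 3.1 4.5
   vertex 0.5 2.0 4.1
   vertex 1.8 4.8 5.5
  endloop
 endfacet
 facet normal -0.916 0.399 0.048
  outer loop
   vertex 1.0 3.1 4.5
   vertex 1.6 4.9 1.0
   vertex 0.5 2.0 4.1
  endloop
 endfacet
 facet normal -0.915 0.401 0.050
  outer loop
   vertex 1.0 3.1 4.5
   vertex 1.8 4.8 5.5
   vertex 1.6 4.9 1.0
  endloop
 endfacet
 facet normal 0.457 0.051 0.888
  outer loop
   vertex 5.1 3.1 3.9
   vertex 1.8 4.8 5.5
   vertex 4.4 2.4 4.3
  endloop
 endfacet
 facet normal 0.533 0.813 0.234
  outer loop
   vertex 5.1 3.1 3.9
   vertex 4.8 3.7 2.5
   vertex 1.8 4.8 5.5
  endloop
 endfacet
 facet normal 0.738 -0.450 0.503
  outer loop
   vertex 5.1 3.1 3.9
   vertex 4.4 2.4 4.3
   vertex 5.9 0.5 0.4
  endloop
 endfacet
 facet normal 0.934 0.353 -0.049
  outer loop
   vertex 5.1 3.1 3.9
   vertex 5.9 0.5 0.4
   vertex 4.8 3.7 2.5
  endloop
 endfacet
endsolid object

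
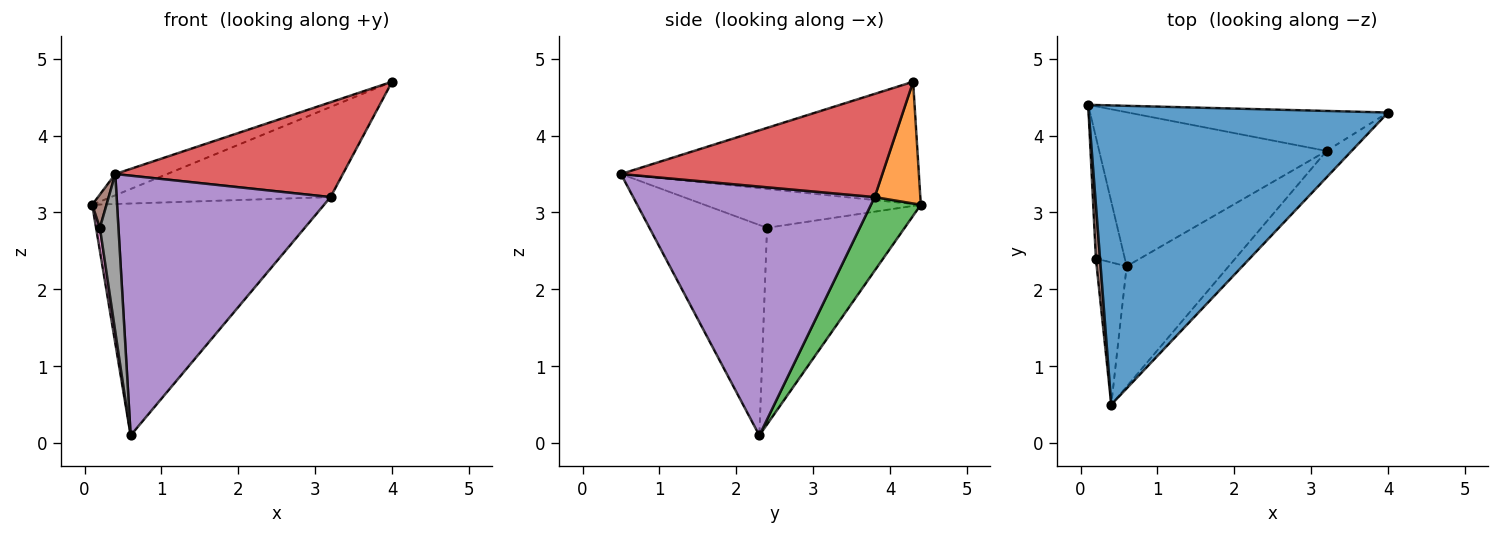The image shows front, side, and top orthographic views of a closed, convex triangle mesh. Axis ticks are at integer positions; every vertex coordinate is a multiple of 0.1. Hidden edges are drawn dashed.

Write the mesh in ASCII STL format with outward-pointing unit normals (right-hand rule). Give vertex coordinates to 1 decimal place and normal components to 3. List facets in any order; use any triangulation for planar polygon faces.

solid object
 facet normal -0.377 0.066 0.924
  outer loop
   vertex 0.4 0.5 3.5
   vertex 4.0 4.3 4.7
   vertex 0.1 4.4 3.1
  endloop
 endfacet
 facet normal 0.187 0.898 -0.399
  outer loop
   vertex 3.2 3.8 3.2
   vertex 0.1 4.4 3.1
   vertex 4.0 4.3 4.7
  endloop
 endfacet
 facet normal 0.176 0.820 -0.545
  outer loop
   vertex 3.2 3.8 3.2
   vertex 0.6 2.3 0.1
   vertex 0.1 4.4 3.1
  endloop
 endfacet
 facet normal 0.742 -0.646 -0.180
  outer loop
   vertex 3.2 3.8 3.2
   vertex 4.0 4.3 4.7
   vertex 0.4 0.5 3.5
  endloop
 endfacet
 facet normal 0.716 -0.634 -0.293
  outer loop
   vertex 3.2 3.8 3.2
   vertex 0.4 0.5 3.5
   vertex 0.6 2.3 0.1
  endloop
 endfacet
 facet normal -0.992 -0.065 0.106
  outer loop
   vertex 0.2 2.4 2.8
   vertex 0.4 0.5 3.5
   vertex 0.1 4.4 3.1
  endloop
 endfacet
 facet normal -0.989 -0.028 -0.145
  outer loop
   vertex 0.2 2.4 2.8
   vertex 0.1 4.4 3.1
   vertex 0.6 2.3 0.1
  endloop
 endfacet
 facet normal -0.978 -0.154 -0.139
  outer loop
   vertex 0.2 2.4 2.8
   vertex 0.6 2.3 0.1
   vertex 0.4 0.5 3.5
  endloop
 endfacet
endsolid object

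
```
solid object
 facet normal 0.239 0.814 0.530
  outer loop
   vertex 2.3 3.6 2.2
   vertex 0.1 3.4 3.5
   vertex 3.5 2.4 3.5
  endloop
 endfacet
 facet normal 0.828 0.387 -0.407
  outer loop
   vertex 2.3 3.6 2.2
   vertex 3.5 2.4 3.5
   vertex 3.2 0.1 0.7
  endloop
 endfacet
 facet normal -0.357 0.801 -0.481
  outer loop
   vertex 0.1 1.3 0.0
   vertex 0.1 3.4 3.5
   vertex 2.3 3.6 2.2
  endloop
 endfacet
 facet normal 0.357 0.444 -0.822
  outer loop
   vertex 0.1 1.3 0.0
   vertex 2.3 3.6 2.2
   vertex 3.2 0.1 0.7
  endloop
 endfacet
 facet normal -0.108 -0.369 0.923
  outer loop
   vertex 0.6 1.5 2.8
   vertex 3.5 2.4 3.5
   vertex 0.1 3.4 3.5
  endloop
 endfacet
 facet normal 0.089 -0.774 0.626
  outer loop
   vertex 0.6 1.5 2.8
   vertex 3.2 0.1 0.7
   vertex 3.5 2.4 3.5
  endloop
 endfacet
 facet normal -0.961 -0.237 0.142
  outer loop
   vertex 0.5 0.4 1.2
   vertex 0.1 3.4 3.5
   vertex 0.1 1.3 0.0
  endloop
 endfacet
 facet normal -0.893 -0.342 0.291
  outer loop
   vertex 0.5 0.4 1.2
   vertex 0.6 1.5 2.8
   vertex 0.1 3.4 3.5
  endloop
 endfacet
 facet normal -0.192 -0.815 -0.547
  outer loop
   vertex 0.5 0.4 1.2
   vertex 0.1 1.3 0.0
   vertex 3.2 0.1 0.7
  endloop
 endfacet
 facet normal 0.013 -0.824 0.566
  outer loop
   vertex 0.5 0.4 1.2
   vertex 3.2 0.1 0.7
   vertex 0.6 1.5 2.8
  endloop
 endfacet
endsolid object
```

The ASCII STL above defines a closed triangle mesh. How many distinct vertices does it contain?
7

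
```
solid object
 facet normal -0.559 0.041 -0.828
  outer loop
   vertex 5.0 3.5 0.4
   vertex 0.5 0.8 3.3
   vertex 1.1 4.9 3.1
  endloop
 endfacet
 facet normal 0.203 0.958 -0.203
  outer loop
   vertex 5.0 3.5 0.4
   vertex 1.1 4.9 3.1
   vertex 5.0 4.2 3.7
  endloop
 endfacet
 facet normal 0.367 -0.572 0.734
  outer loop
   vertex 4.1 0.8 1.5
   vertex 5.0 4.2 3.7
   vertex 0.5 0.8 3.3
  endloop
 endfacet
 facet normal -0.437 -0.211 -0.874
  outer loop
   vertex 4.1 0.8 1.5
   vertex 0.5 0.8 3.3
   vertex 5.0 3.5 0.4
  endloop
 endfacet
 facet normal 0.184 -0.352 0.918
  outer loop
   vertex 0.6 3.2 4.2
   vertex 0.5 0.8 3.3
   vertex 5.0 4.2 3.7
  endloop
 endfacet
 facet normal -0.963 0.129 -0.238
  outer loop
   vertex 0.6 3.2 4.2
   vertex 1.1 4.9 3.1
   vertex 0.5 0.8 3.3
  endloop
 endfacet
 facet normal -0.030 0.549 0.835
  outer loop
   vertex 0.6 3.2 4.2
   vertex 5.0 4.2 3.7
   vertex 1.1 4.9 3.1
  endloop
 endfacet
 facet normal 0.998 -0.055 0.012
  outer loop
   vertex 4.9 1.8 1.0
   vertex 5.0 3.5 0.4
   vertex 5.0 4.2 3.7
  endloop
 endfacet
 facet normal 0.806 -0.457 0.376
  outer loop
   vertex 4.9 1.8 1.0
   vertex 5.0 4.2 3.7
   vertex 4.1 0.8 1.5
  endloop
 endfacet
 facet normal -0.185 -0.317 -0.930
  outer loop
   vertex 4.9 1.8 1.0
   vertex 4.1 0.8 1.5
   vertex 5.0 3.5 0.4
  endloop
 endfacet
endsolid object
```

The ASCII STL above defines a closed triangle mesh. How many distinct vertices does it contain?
7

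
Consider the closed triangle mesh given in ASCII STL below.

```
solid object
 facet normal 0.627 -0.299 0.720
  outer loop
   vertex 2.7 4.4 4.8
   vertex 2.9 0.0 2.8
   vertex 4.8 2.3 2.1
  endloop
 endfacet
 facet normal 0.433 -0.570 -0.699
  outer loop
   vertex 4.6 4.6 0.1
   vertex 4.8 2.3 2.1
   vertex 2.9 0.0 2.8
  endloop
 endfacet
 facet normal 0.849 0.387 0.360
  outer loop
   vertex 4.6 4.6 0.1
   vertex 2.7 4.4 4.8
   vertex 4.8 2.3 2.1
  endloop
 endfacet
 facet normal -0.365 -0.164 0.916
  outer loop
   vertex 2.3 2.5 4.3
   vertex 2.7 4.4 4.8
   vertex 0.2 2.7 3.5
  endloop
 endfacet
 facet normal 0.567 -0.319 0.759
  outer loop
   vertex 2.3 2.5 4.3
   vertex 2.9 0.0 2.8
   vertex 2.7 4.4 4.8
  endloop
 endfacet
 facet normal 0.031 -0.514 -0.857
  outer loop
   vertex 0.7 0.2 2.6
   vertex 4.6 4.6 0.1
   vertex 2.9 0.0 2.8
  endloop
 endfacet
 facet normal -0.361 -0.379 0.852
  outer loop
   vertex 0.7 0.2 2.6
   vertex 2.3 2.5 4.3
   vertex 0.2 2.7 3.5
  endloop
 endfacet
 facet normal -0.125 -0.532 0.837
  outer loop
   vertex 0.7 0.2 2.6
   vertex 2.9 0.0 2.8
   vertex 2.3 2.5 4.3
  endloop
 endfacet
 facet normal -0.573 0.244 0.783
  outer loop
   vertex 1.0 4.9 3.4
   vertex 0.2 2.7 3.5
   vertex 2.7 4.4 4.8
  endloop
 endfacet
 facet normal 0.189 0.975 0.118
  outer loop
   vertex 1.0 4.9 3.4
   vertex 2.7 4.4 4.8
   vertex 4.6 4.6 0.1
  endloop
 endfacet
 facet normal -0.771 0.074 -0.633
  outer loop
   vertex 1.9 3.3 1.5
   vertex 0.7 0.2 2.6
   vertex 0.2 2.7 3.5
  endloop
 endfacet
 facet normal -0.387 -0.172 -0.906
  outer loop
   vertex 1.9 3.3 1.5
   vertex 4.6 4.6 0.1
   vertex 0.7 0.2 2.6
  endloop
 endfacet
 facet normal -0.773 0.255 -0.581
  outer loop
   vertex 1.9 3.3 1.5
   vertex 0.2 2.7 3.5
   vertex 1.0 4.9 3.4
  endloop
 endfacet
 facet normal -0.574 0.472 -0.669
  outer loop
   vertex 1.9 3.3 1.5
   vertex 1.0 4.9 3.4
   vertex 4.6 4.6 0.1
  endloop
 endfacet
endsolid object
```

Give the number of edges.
21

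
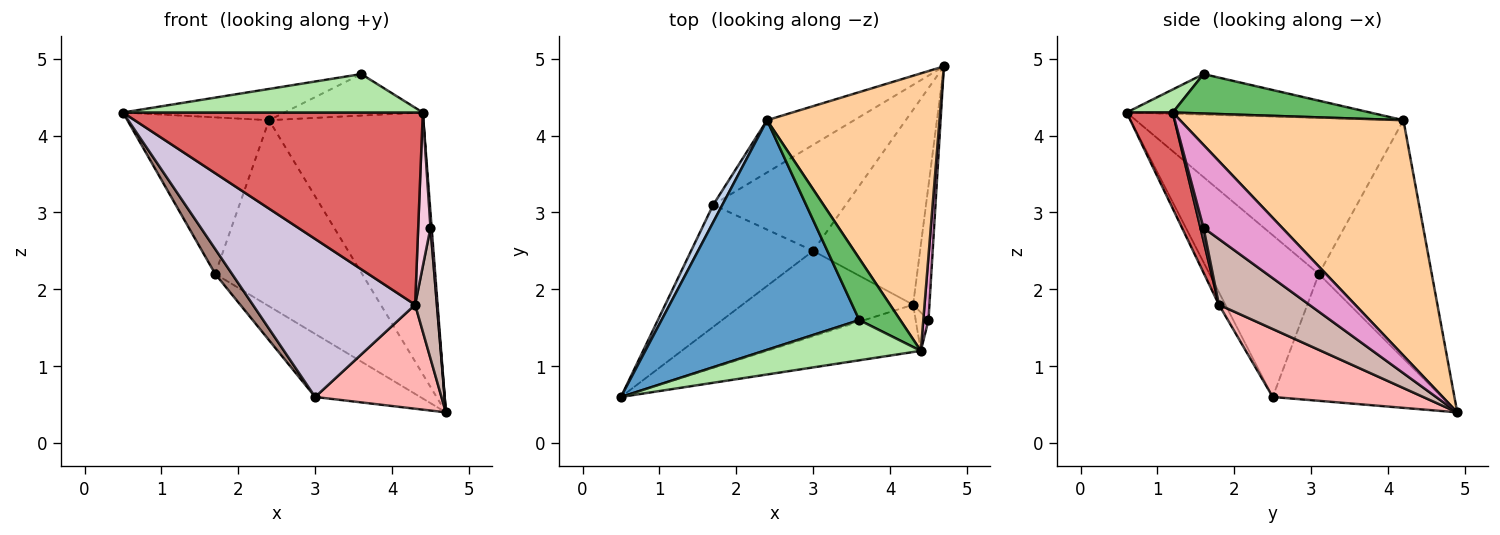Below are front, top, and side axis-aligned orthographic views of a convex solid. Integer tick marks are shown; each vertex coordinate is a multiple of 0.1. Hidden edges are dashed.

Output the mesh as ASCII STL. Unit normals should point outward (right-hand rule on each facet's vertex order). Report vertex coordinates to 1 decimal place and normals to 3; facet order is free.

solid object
 facet normal -0.199 0.132 0.971
  outer loop
   vertex 2.4 4.2 4.2
   vertex 0.5 0.6 4.3
   vertex 3.6 1.6 4.8
  endloop
 endfacet
 facet normal -0.883 0.467 0.052
  outer loop
   vertex 1.7 3.1 2.2
   vertex 0.5 0.6 4.3
   vertex 2.4 4.2 4.2
  endloop
 endfacet
 facet normal -0.595 0.774 -0.217
  outer loop
   vertex 1.7 3.1 2.2
   vertex 2.4 4.2 4.2
   vertex 4.7 4.9 0.4
  endloop
 endfacet
 facet normal 0.705 0.487 0.516
  outer loop
   vertex 4.4 1.2 4.3
   vertex 4.7 4.9 0.4
   vertex 2.4 4.2 4.2
  endloop
 endfacet
 facet normal 0.624 0.437 0.648
  outer loop
   vertex 4.4 1.2 4.3
   vertex 2.4 4.2 4.2
   vertex 3.6 1.6 4.8
  endloop
 endfacet
 facet normal 0.106 -0.687 0.719
  outer loop
   vertex 4.4 1.2 4.3
   vertex 3.6 1.6 4.8
   vertex 0.5 0.6 4.3
  endloop
 endfacet
 facet normal 0.148 -0.960 -0.236
  outer loop
   vertex 4.4 1.2 4.3
   vertex 0.5 0.6 4.3
   vertex 4.3 1.8 1.8
  endloop
 endfacet
 facet normal 0.489 -0.411 -0.769
  outer loop
   vertex 3.0 2.5 0.6
   vertex 4.7 4.9 0.4
   vertex 4.3 1.8 1.8
  endloop
 endfacet
 facet normal -0.635 0.395 -0.664
  outer loop
   vertex 3.0 2.5 0.6
   vertex 1.7 3.1 2.2
   vertex 4.7 4.9 0.4
  endloop
 endfacet
 facet normal -0.035 -0.879 -0.475
  outer loop
   vertex 3.0 2.5 0.6
   vertex 4.3 1.8 1.8
   vertex 0.5 0.6 4.3
  endloop
 endfacet
 facet normal -0.792 -0.122 -0.598
  outer loop
   vertex 3.0 2.5 0.6
   vertex 0.5 0.6 4.3
   vertex 1.7 3.1 2.2
  endloop
 endfacet
 facet normal 0.945 -0.228 -0.235
  outer loop
   vertex 4.5 1.6 2.8
   vertex 4.3 1.8 1.8
   vertex 4.7 4.9 0.4
  endloop
 endfacet
 facet normal 0.998 -0.015 0.063
  outer loop
   vertex 4.5 1.6 2.8
   vertex 4.7 4.9 0.4
   vertex 4.4 1.2 4.3
  endloop
 endfacet
 facet normal 0.236 -0.943 -0.236
  outer loop
   vertex 4.5 1.6 2.8
   vertex 4.4 1.2 4.3
   vertex 4.3 1.8 1.8
  endloop
 endfacet
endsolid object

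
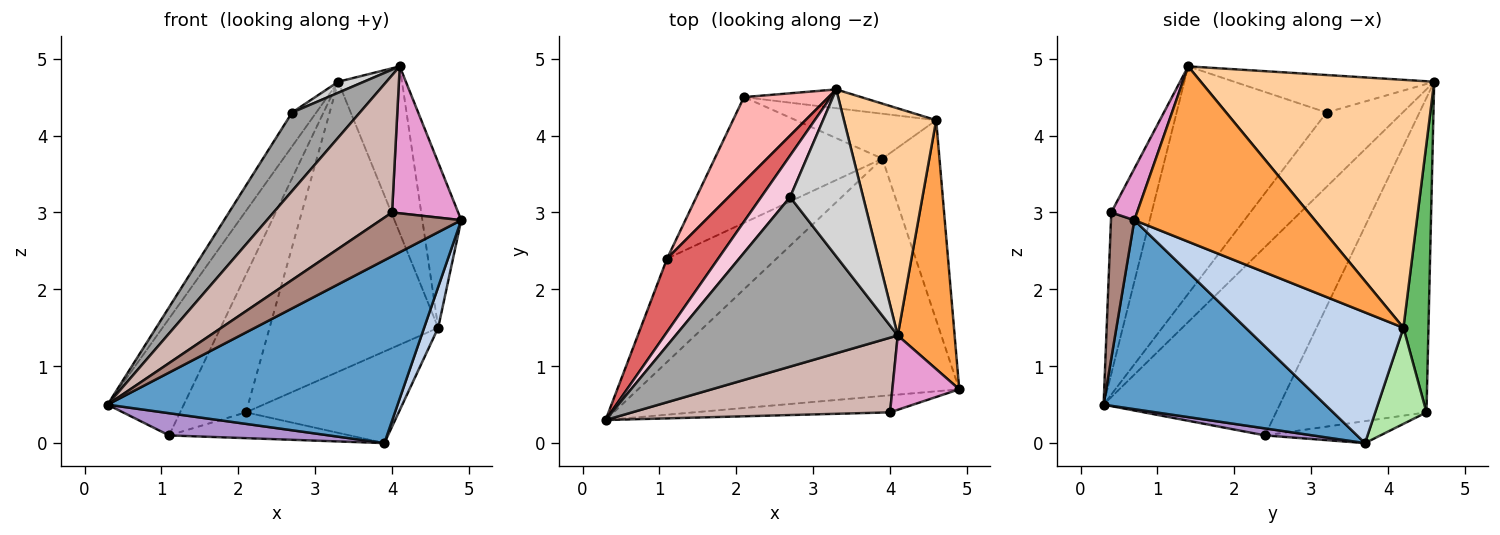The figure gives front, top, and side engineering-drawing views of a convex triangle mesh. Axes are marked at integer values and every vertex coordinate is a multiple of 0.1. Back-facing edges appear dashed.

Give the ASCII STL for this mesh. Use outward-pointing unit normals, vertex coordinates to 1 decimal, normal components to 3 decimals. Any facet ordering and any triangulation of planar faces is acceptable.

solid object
 facet normal 0.423 -0.553 -0.718
  outer loop
   vertex 3.9 3.7 0.0
   vertex 4.9 0.7 2.9
   vertex 0.3 0.3 0.5
  endloop
 endfacet
 facet normal 0.913 -0.081 -0.399
  outer loop
   vertex 4.6 4.2 1.5
   vertex 4.9 0.7 2.9
   vertex 3.9 3.7 0.0
  endloop
 endfacet
 facet normal 0.932 0.201 0.302
  outer loop
   vertex 4.6 4.2 1.5
   vertex 4.1 1.4 4.9
   vertex 4.9 0.7 2.9
  endloop
 endfacet
 facet normal 0.908 0.248 0.338
  outer loop
   vertex 4.6 4.2 1.5
   vertex 3.3 4.6 4.7
   vertex 4.1 1.4 4.9
  endloop
 endfacet
 facet normal 0.147 0.987 -0.064
  outer loop
   vertex 4.6 4.2 1.5
   vertex 2.1 4.5 0.4
   vertex 3.3 4.6 4.7
  endloop
 endfacet
 facet normal 0.289 0.860 -0.421
  outer loop
   vertex 4.6 4.2 1.5
   vertex 3.9 3.7 0.0
   vertex 2.1 4.5 0.4
  endloop
 endfacet
 facet normal -0.891 0.385 0.242
  outer loop
   vertex 1.1 2.4 0.1
   vertex 0.3 0.3 0.5
   vertex 3.3 4.6 4.7
  endloop
 endfacet
 facet normal -0.889 0.389 0.239
  outer loop
   vertex 1.1 2.4 0.1
   vertex 3.3 4.6 4.7
   vertex 2.1 4.5 0.4
  endloop
 endfacet
 facet normal 0.062 -0.210 -0.976
  outer loop
   vertex 1.1 2.4 0.1
   vertex 3.9 3.7 0.0
   vertex 0.3 0.3 0.5
  endloop
 endfacet
 facet normal -0.127 0.199 -0.972
  outer loop
   vertex 1.1 2.4 0.1
   vertex 2.1 4.5 0.4
   vertex 3.9 3.7 0.0
  endloop
 endfacet
 facet normal 0.261 -0.900 -0.350
  outer loop
   vertex 4.0 0.4 3.0
   vertex 0.3 0.3 0.5
   vertex 4.9 0.7 2.9
  endloop
 endfacet
 facet normal -0.287 -0.841 0.458
  outer loop
   vertex 4.0 0.4 3.0
   vertex 4.1 1.4 4.9
   vertex 0.3 0.3 0.5
  endloop
 endfacet
 facet normal 0.328 -0.843 0.426
  outer loop
   vertex 4.0 0.4 3.0
   vertex 4.9 0.7 2.9
   vertex 4.1 1.4 4.9
  endloop
 endfacet
 facet normal -0.894 0.284 0.348
  outer loop
   vertex 2.7 3.2 4.3
   vertex 3.3 4.6 4.7
   vertex 0.3 0.3 0.5
  endloop
 endfacet
 facet normal -0.681 -0.308 0.665
  outer loop
   vertex 2.7 3.2 4.3
   vertex 0.3 0.3 0.5
   vertex 4.1 1.4 4.9
  endloop
 endfacet
 facet normal -0.456 -0.058 0.888
  outer loop
   vertex 2.7 3.2 4.3
   vertex 4.1 1.4 4.9
   vertex 3.3 4.6 4.7
  endloop
 endfacet
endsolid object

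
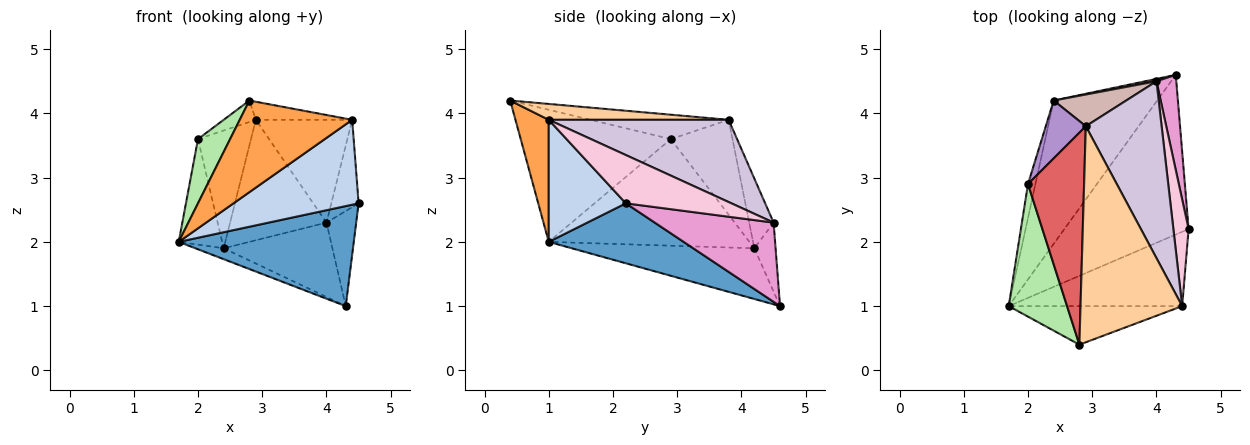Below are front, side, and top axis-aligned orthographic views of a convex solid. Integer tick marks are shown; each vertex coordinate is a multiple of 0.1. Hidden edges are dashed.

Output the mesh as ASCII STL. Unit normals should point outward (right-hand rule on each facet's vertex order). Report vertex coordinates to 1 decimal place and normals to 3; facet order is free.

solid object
 facet normal 0.379 -0.491 -0.784
  outer loop
   vertex 4.3 4.6 1.0
   vertex 4.5 2.2 2.6
   vertex 1.7 1.0 2.0
  endloop
 endfacet
 facet normal 0.421 -0.683 -0.598
  outer loop
   vertex 4.4 1.0 3.9
   vertex 1.7 1.0 2.0
   vertex 4.5 2.2 2.6
  endloop
 endfacet
 facet normal 0.263 -0.889 -0.374
  outer loop
   vertex 4.4 1.0 3.9
   vertex 2.8 0.4 4.2
   vertex 1.7 1.0 2.0
  endloop
 endfacet
 facet normal 0.154 0.082 0.985
  outer loop
   vertex 4.4 1.0 3.9
   vertex 2.9 3.8 3.9
   vertex 2.8 0.4 4.2
  endloop
 endfacet
 facet normal -0.439 0.068 -0.896
  outer loop
   vertex 2.4 4.2 1.9
   vertex 4.3 4.6 1.0
   vertex 1.7 1.0 2.0
  endloop
 endfacet
 facet normal -0.898 -0.192 0.396
  outer loop
   vertex 2.0 2.9 3.6
   vertex 1.7 1.0 2.0
   vertex 2.8 0.4 4.2
  endloop
 endfacet
 facet normal -0.397 0.092 0.913
  outer loop
   vertex 2.0 2.9 3.6
   vertex 2.8 0.4 4.2
   vertex 2.9 3.8 3.9
  endloop
 endfacet
 facet normal -0.975 0.211 -0.068
  outer loop
   vertex 2.0 2.9 3.6
   vertex 2.4 4.2 1.9
   vertex 1.7 1.0 2.0
  endloop
 endfacet
 facet normal -0.722 0.621 0.305
  outer loop
   vertex 2.0 2.9 3.6
   vertex 2.9 3.8 3.9
   vertex 2.4 4.2 1.9
  endloop
 endfacet
 facet normal 0.684 0.366 0.631
  outer loop
   vertex 4.0 4.5 2.3
   vertex 2.9 3.8 3.9
   vertex 4.4 1.0 3.9
  endloop
 endfacet
 facet normal -0.192 0.981 0.031
  outer loop
   vertex 4.0 4.5 2.3
   vertex 4.3 4.6 1.0
   vertex 2.4 4.2 1.9
  endloop
 endfacet
 facet normal -0.238 0.939 0.247
  outer loop
   vertex 4.0 4.5 2.3
   vertex 2.4 4.2 1.9
   vertex 2.9 3.8 3.9
  endloop
 endfacet
 facet normal 0.943 0.236 0.236
  outer loop
   vertex 4.0 4.5 2.3
   vertex 4.5 2.2 2.6
   vertex 4.3 4.6 1.0
  endloop
 endfacet
 facet normal 0.926 0.239 0.292
  outer loop
   vertex 4.0 4.5 2.3
   vertex 4.4 1.0 3.9
   vertex 4.5 2.2 2.6
  endloop
 endfacet
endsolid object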